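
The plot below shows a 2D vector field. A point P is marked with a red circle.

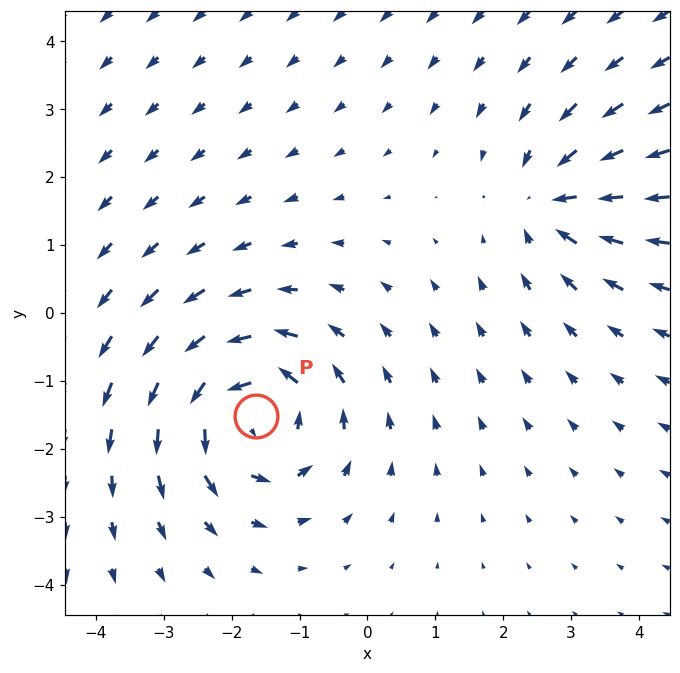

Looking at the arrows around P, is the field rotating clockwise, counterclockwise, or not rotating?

Near P at (-1.6, -1.5) the arrows circulate counterclockwise. The curl (z-component) there is about +5; positive curl means counterclockwise rotation.

counterclockwise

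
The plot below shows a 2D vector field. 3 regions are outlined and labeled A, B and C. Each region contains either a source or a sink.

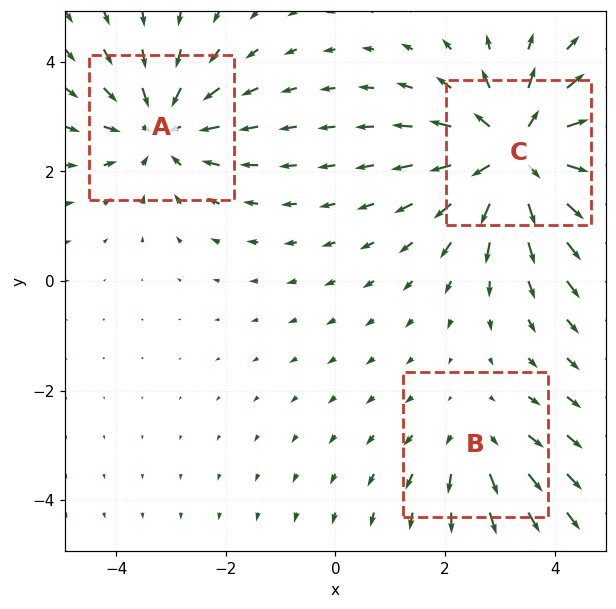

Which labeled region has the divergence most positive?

Divergence at each region's feature centre — A: about -3, B: about +2, C: about +5. Region C is most positive.

C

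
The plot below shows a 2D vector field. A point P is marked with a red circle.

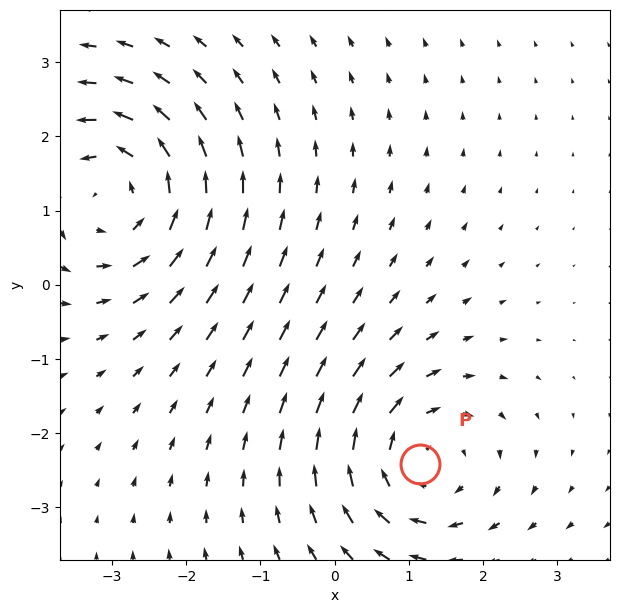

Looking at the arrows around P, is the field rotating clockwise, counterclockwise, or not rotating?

clockwise

Near P at (1.2, -2.4) the arrows circulate clockwise. The curl (z-component) there is about -3; negative curl means clockwise rotation.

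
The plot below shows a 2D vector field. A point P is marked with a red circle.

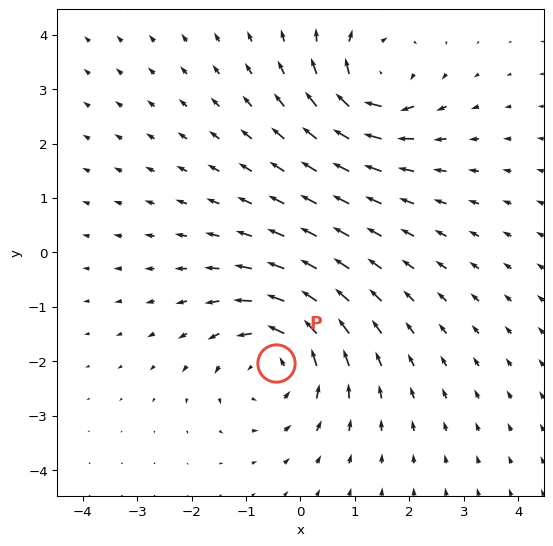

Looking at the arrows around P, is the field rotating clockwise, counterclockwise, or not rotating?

Near P at (-0.5, -2.0) the arrows circulate counterclockwise. The curl (z-component) there is about +5; positive curl means counterclockwise rotation.

counterclockwise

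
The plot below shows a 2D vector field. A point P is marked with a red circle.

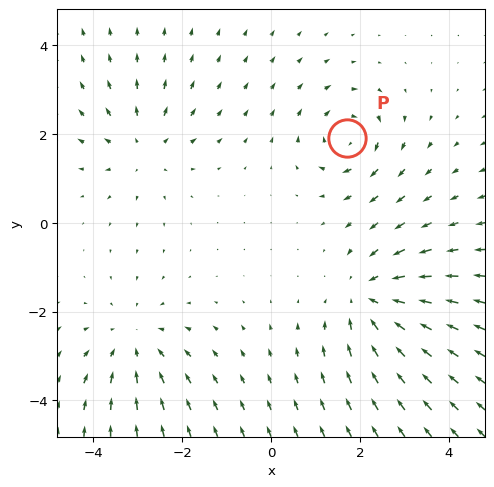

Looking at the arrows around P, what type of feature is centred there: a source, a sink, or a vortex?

vortex

At P (1.7, 1.9) the arrows circulate clockwise. Divergence ≈0, curl about -4 — near-zero divergence with nonzero curl is a vortex.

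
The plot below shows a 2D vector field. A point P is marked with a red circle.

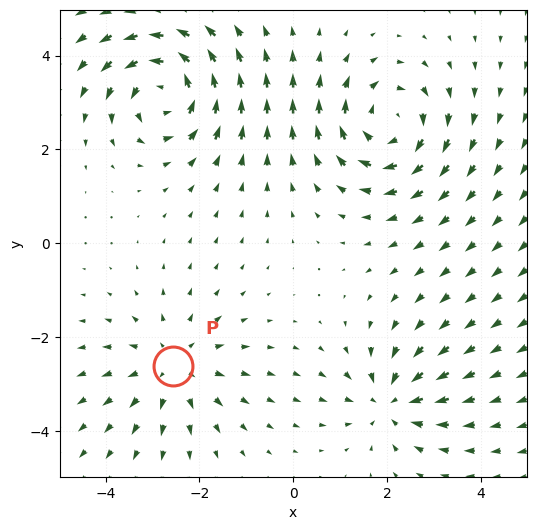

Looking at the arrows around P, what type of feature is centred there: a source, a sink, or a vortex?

source

At P (-2.6, -2.6) the arrows spread outward. Divergence about +4, curl ≈0 — positive divergence with near-zero curl is a source.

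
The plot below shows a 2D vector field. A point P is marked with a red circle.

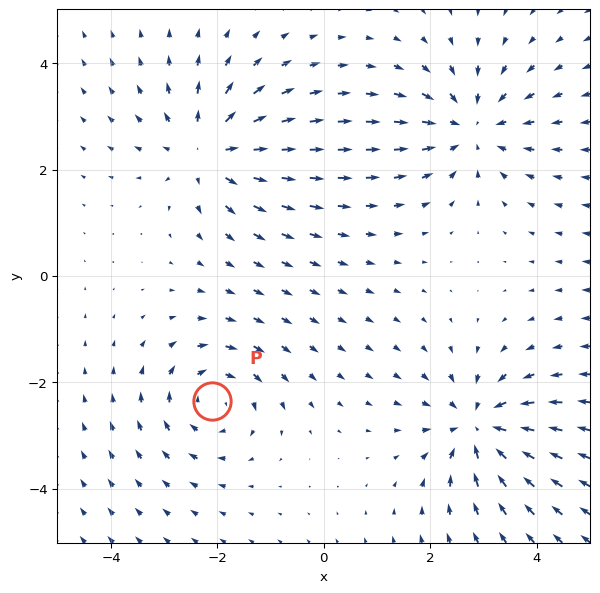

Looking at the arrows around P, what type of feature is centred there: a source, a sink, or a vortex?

vortex

At P (-2.1, -2.4) the arrows circulate clockwise. Divergence ≈0, curl about -4 — near-zero divergence with nonzero curl is a vortex.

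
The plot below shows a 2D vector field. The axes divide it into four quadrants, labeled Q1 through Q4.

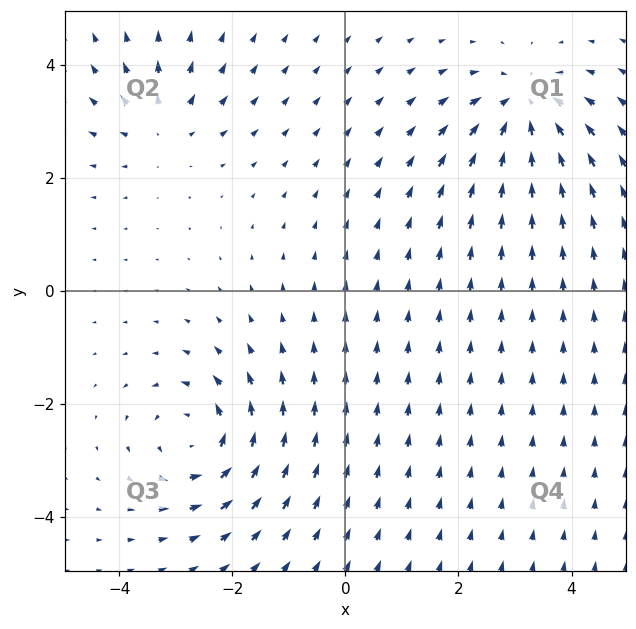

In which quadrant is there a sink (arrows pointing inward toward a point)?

The sink sits at approximately (3.2, 3.2), which lies in quadrant Q1. The divergence there is about -6, negative as expected for a sink.

Q1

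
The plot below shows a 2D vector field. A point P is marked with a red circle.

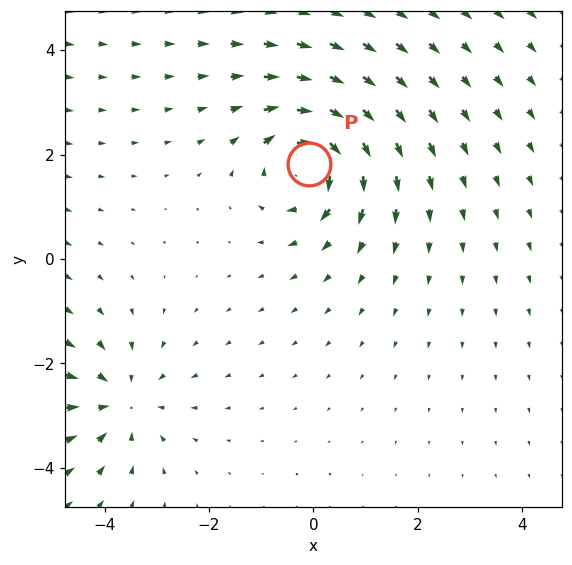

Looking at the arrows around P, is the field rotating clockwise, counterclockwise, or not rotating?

clockwise

Near P at (-0.1, 1.8) the arrows circulate clockwise. The curl (z-component) there is about -4; negative curl means clockwise rotation.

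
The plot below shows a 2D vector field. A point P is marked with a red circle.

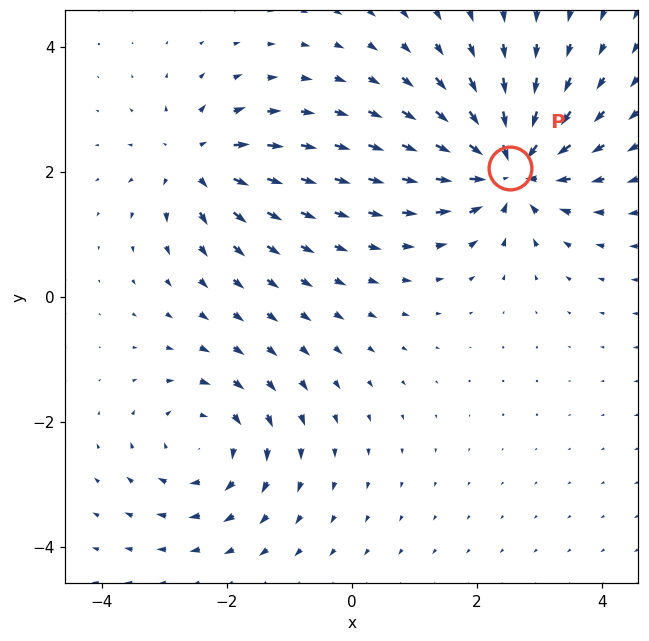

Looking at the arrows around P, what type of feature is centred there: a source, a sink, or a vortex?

At P (2.5, 2.1) the arrows converge inward. Divergence about -6, curl ≈0 — negative divergence with near-zero curl is a sink.

sink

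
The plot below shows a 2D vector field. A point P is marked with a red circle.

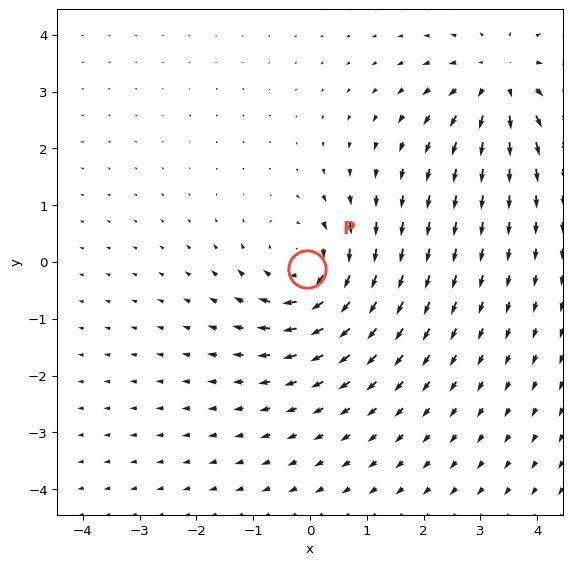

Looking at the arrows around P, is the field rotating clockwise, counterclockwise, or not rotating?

clockwise

Near P at (-0.0, -0.1) the arrows circulate clockwise. The curl (z-component) there is about -5; negative curl means clockwise rotation.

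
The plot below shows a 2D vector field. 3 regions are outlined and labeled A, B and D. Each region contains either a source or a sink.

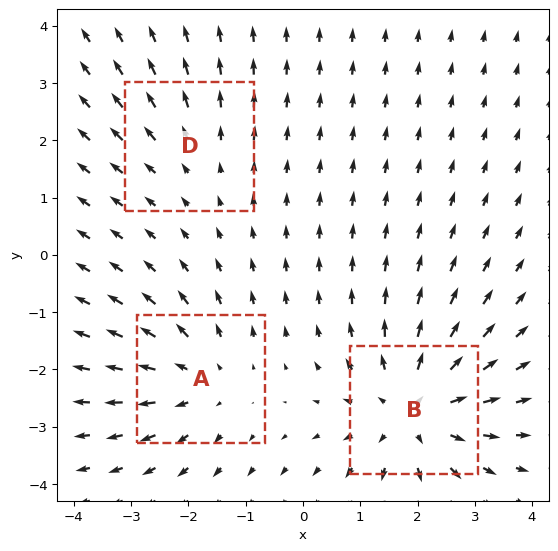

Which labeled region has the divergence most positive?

B

Divergence at each region's feature centre — A: about +3, B: about +4, D: about +2. Region B is most positive.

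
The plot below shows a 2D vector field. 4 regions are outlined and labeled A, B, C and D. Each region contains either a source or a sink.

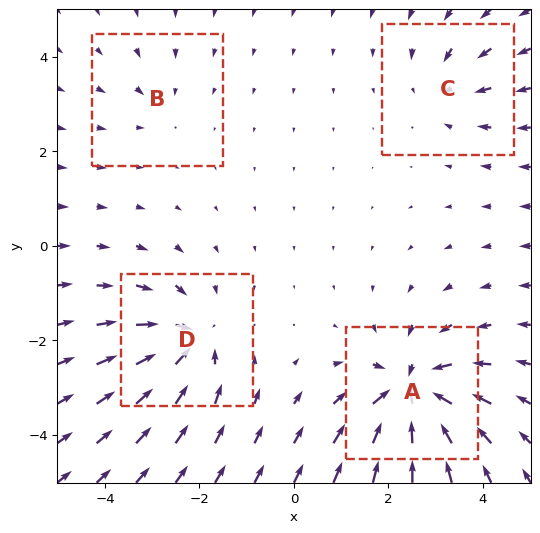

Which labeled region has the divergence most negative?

Divergence at each region's feature centre — A: about -8, B: about -2, C: about -4, D: about -6. Region A is most negative.

A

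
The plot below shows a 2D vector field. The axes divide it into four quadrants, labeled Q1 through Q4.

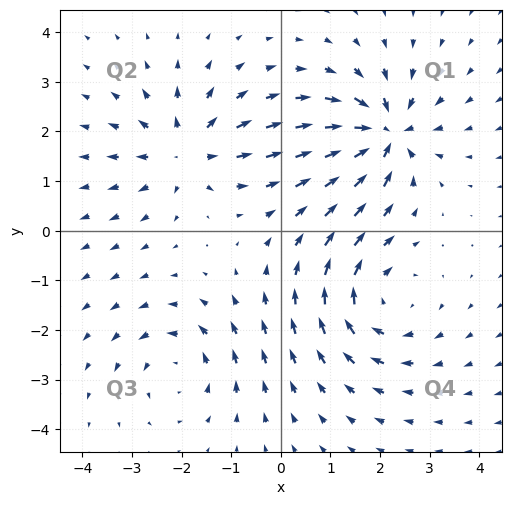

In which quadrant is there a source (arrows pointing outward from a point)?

The source sits at approximately (-1.9, 1.6), which lies in quadrant Q2. The divergence there is about +4, positive as expected for a source.

Q2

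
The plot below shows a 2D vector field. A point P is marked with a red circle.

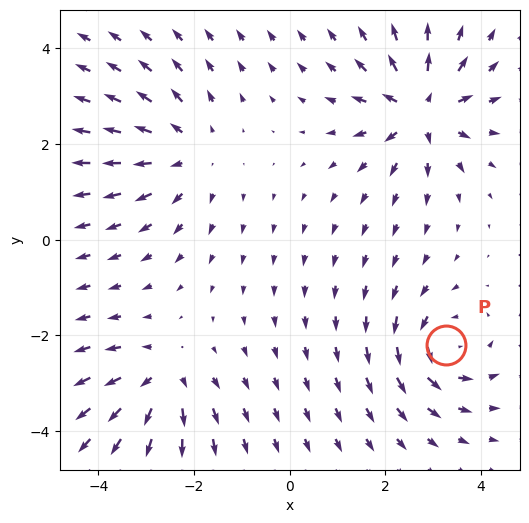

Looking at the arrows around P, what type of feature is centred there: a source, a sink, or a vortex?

At P (3.3, -2.2) the arrows circulate counterclockwise. Divergence ≈0, curl about +6 — near-zero divergence with nonzero curl is a vortex.

vortex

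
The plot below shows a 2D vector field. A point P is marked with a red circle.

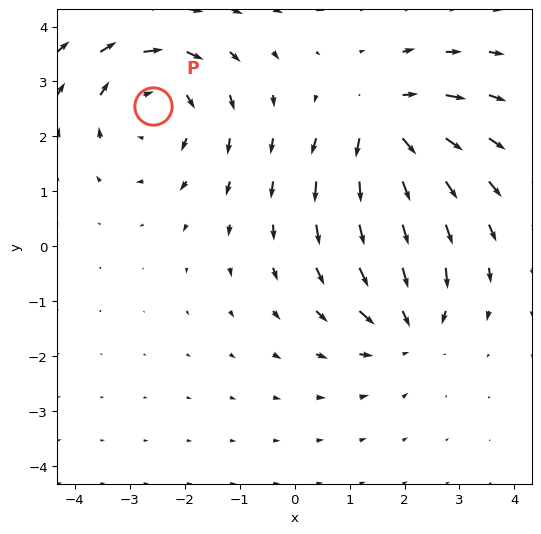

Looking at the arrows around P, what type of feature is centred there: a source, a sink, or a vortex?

vortex

At P (-2.6, 2.6) the arrows circulate clockwise. Divergence ≈0, curl about -4 — near-zero divergence with nonzero curl is a vortex.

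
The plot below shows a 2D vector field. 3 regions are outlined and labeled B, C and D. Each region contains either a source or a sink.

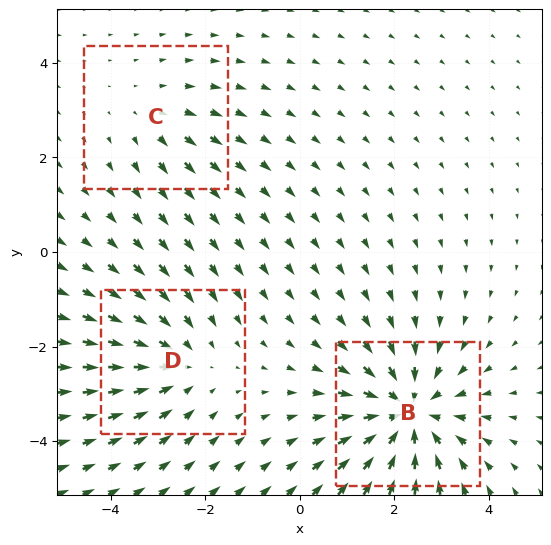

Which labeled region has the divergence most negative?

B

Divergence at each region's feature centre — B: about -4, C: about +2, D: about -3. Region B is most negative.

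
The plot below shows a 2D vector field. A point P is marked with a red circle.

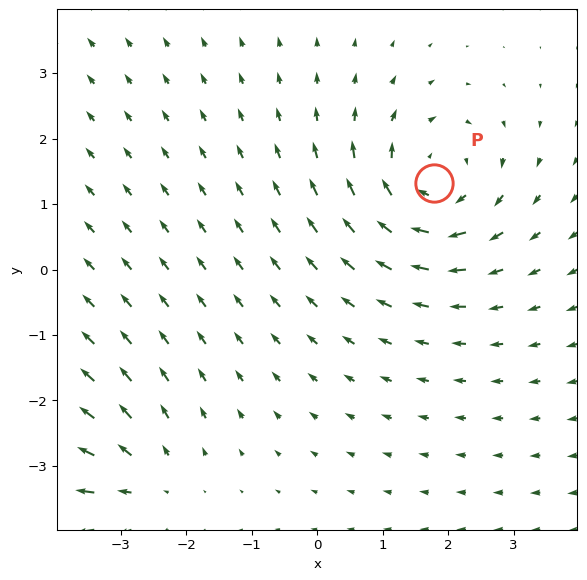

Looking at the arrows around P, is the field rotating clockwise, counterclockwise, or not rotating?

Near P at (1.8, 1.3) the arrows circulate clockwise. The curl (z-component) there is about -5; negative curl means clockwise rotation.

clockwise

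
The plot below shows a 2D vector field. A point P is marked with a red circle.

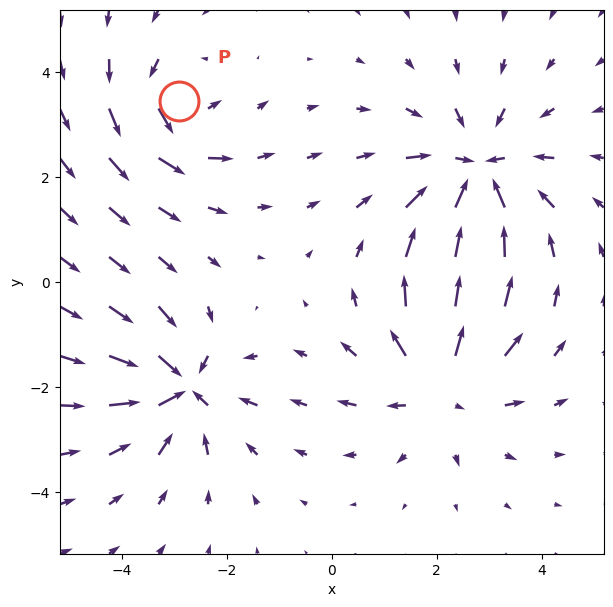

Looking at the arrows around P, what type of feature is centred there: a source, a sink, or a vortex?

vortex

At P (-2.9, 3.4) the arrows circulate counterclockwise. Divergence ≈0, curl about +3 — near-zero divergence with nonzero curl is a vortex.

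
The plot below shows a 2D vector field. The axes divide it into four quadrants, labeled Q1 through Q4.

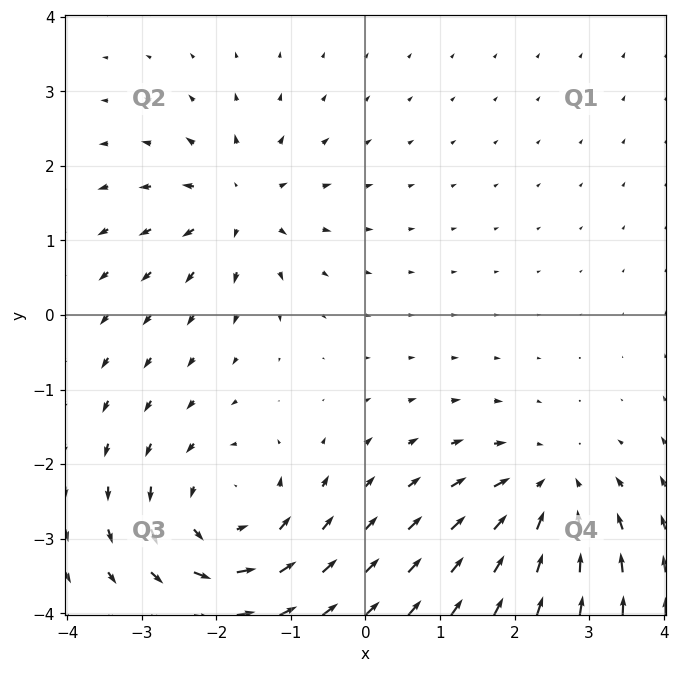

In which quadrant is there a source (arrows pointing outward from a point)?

The source sits at approximately (-1.7, 1.5), which lies in quadrant Q2. The divergence there is about +3, positive as expected for a source.

Q2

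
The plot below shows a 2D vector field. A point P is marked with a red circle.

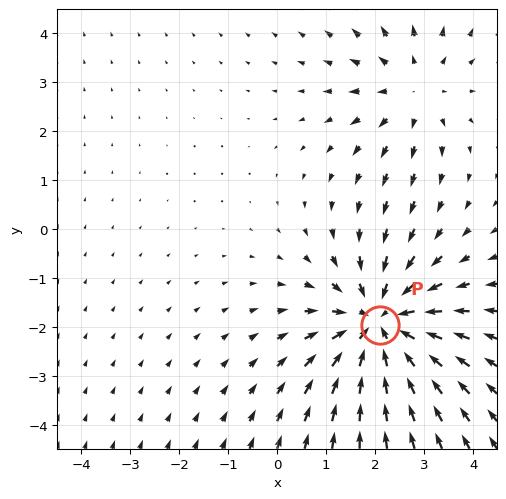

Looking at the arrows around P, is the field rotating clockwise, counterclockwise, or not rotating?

Near P at (2.1, -2.0) the arrows show no circulation. The curl there is ≈0.

not rotating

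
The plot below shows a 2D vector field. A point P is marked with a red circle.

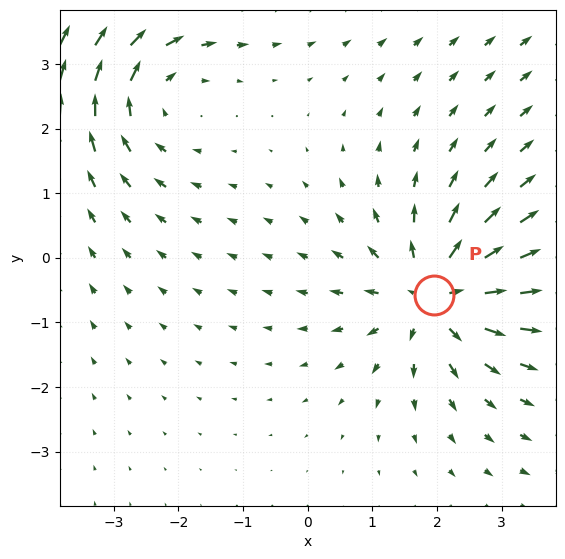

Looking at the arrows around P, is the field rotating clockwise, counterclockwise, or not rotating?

Near P at (1.9, -0.6) the arrows show no circulation. The curl there is ≈0.

not rotating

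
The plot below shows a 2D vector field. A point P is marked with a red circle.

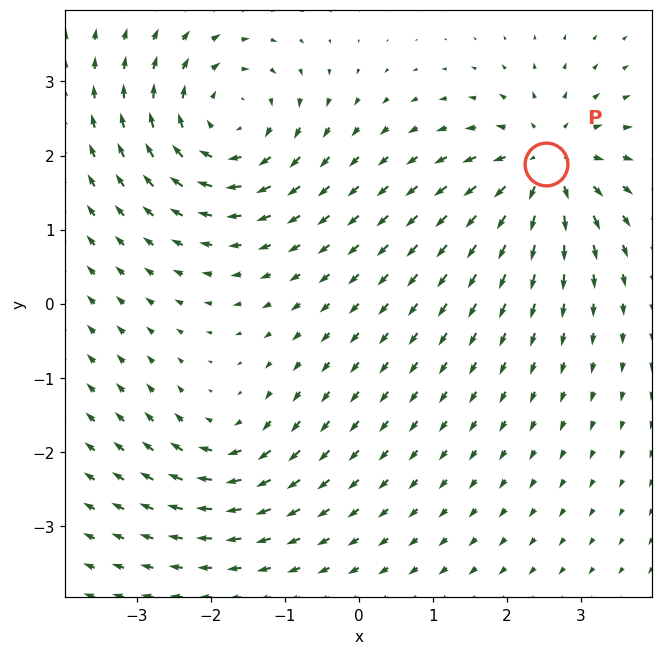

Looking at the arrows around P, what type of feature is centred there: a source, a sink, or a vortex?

source

At P (2.5, 1.9) the arrows spread outward. Divergence about +6, curl ≈0 — positive divergence with near-zero curl is a source.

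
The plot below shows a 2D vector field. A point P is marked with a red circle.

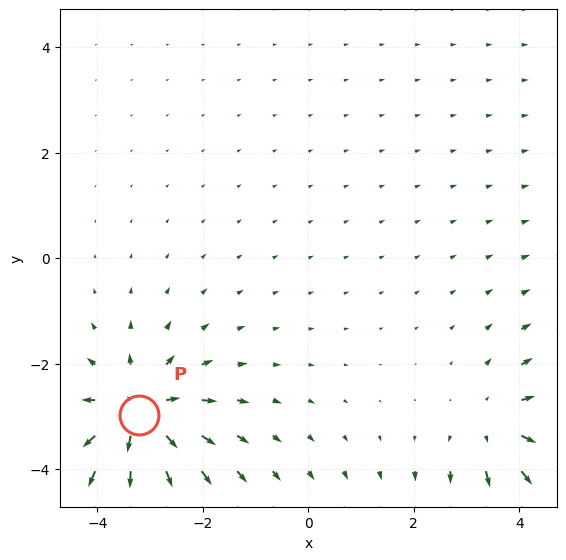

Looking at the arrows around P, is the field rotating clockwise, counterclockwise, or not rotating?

Near P at (-3.2, -3.0) the arrows show no circulation. The curl there is ≈0.

not rotating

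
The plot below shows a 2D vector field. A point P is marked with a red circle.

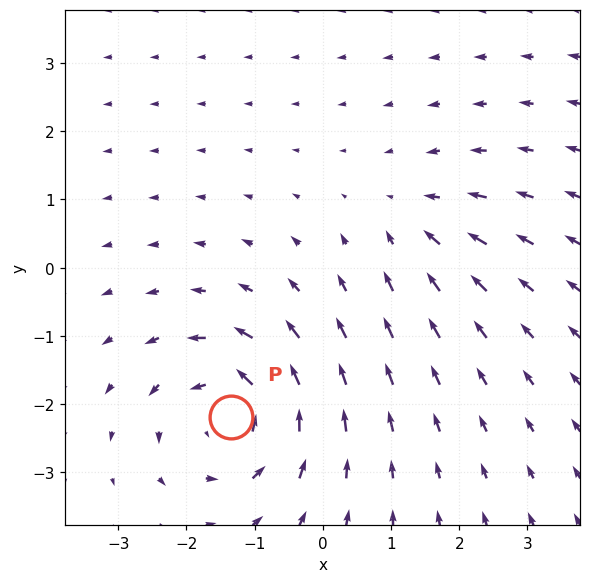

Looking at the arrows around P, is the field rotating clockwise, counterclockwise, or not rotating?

counterclockwise

Near P at (-1.4, -2.2) the arrows circulate counterclockwise. The curl (z-component) there is about +6; positive curl means counterclockwise rotation.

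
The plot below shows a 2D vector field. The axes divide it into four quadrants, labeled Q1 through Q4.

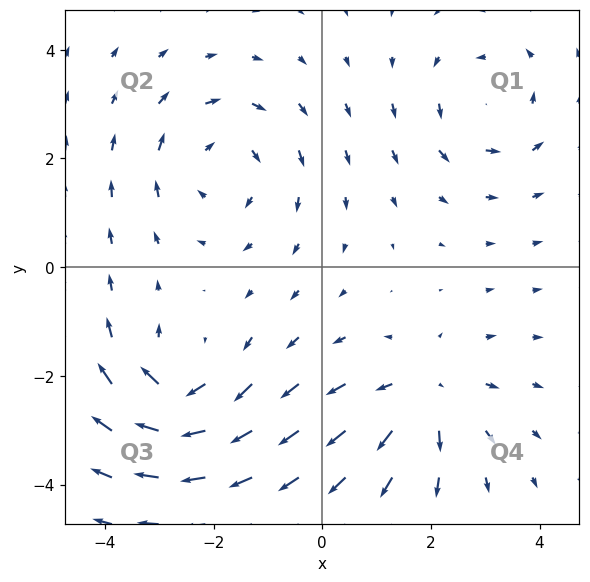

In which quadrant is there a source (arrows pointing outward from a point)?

Q4

The source sits at approximately (1.9, -2.3), which lies in quadrant Q4. The divergence there is about +4, positive as expected for a source.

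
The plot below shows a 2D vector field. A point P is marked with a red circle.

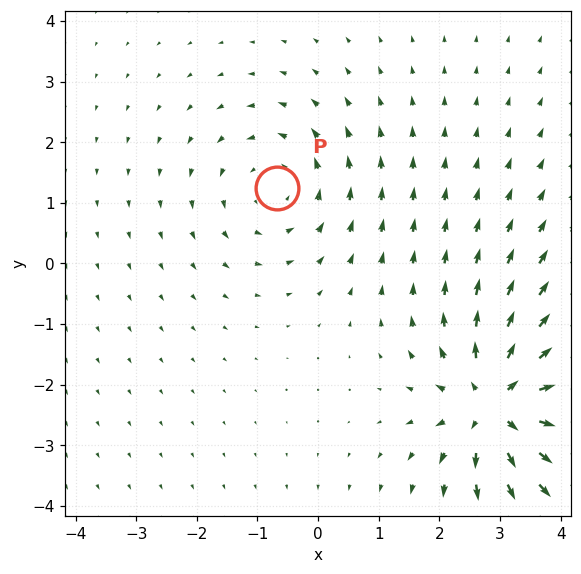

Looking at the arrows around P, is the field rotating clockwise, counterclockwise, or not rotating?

counterclockwise

Near P at (-0.7, 1.2) the arrows circulate counterclockwise. The curl (z-component) there is about +3; positive curl means counterclockwise rotation.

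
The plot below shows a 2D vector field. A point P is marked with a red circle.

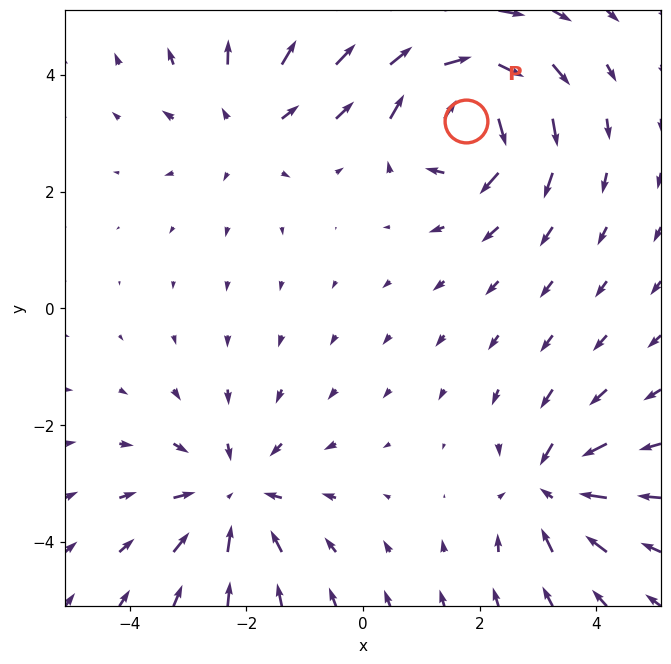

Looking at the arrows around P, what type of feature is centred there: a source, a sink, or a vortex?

vortex

At P (1.8, 3.2) the arrows circulate clockwise. Divergence ≈0, curl about -6 — near-zero divergence with nonzero curl is a vortex.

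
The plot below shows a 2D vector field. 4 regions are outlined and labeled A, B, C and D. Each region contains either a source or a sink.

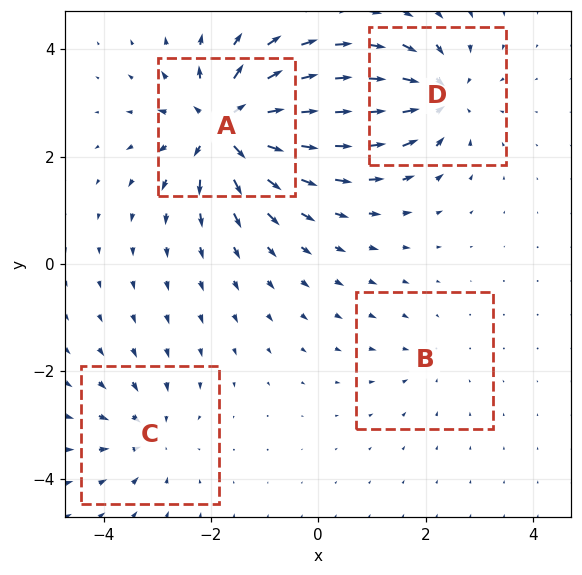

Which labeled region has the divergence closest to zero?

Divergence at each region's feature centre — A: about +9, B: about -2, C: about -4, D: about -6. Region B is closest to zero.

B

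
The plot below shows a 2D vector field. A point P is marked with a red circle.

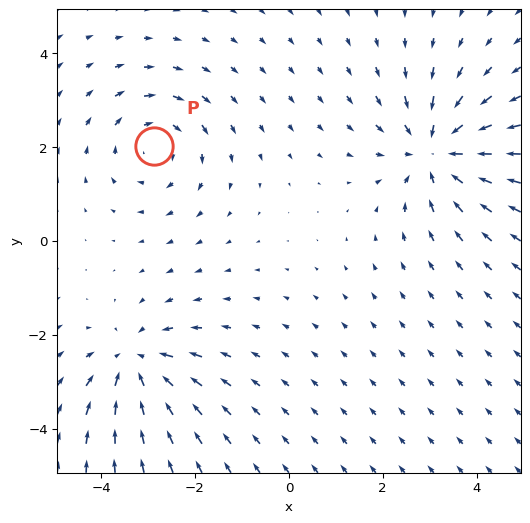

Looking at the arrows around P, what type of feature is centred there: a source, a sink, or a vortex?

At P (-2.9, 2.0) the arrows circulate clockwise. Divergence ≈0, curl about -3 — near-zero divergence with nonzero curl is a vortex.

vortex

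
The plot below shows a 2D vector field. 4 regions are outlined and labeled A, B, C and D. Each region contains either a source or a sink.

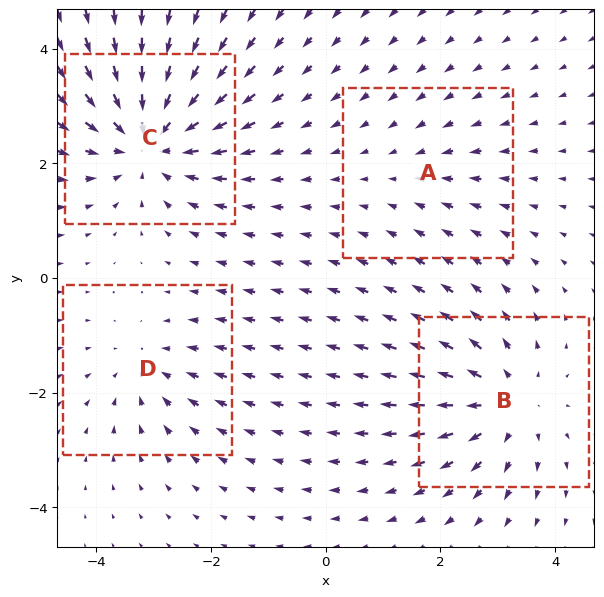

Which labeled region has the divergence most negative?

C

Divergence at each region's feature centre — A: about -2, B: about +5, C: about -6, D: about -3. Region C is most negative.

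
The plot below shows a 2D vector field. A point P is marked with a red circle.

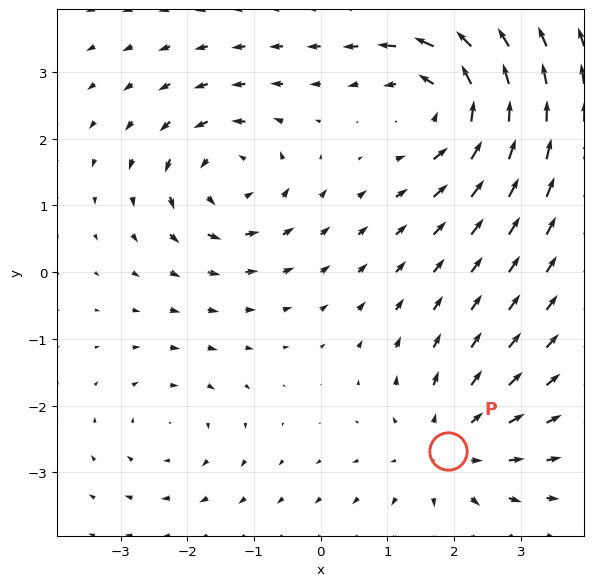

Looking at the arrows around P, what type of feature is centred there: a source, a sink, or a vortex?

At P (1.9, -2.7) the arrows spread outward. Divergence about +3, curl ≈0 — positive divergence with near-zero curl is a source.

source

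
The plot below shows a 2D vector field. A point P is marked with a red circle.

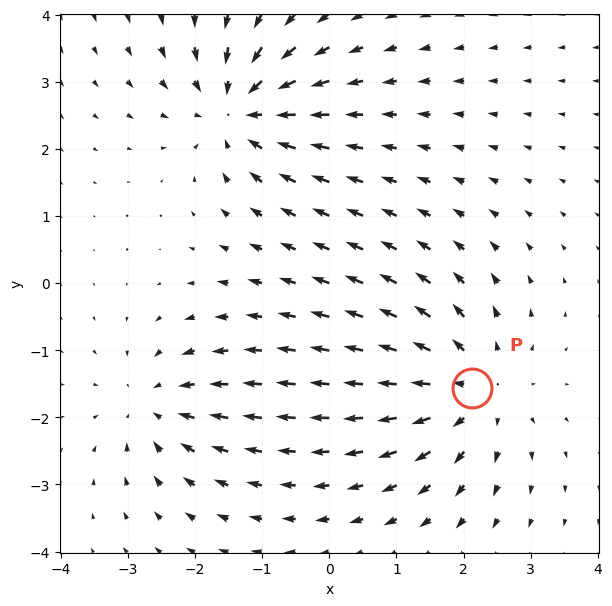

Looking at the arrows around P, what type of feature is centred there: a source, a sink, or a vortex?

source

At P (2.1, -1.6) the arrows spread outward. Divergence about +4, curl ≈0 — positive divergence with near-zero curl is a source.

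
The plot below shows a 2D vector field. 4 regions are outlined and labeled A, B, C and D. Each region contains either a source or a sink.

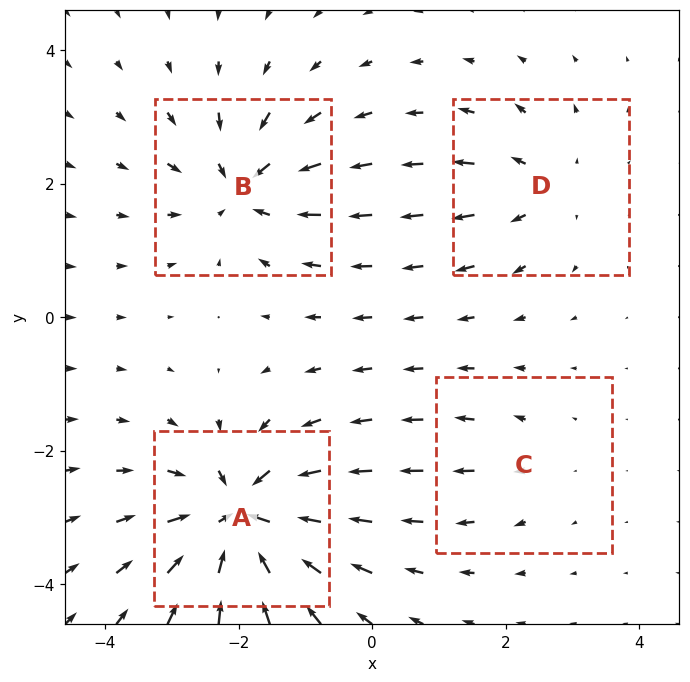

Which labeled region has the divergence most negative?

A

Divergence at each region's feature centre — A: about -8, B: about -6, C: about +2, D: about +4. Region A is most negative.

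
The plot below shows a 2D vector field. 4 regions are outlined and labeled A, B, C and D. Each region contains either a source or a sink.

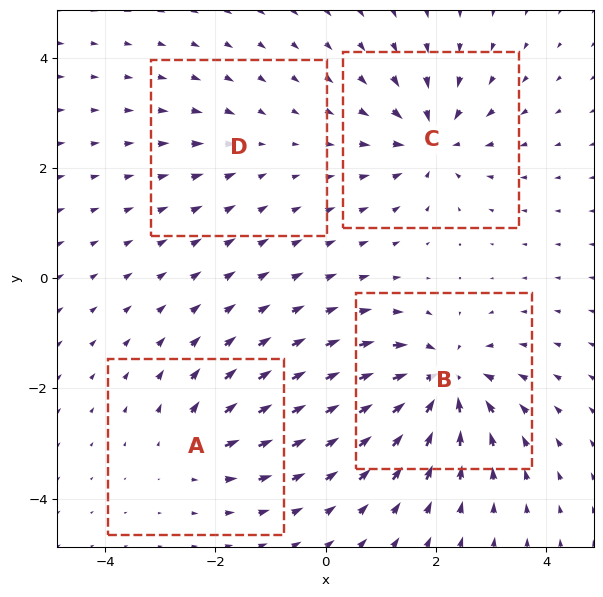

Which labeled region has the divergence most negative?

B

Divergence at each region's feature centre — A: about +4, B: about -8, C: about -6, D: about -2. Region B is most negative.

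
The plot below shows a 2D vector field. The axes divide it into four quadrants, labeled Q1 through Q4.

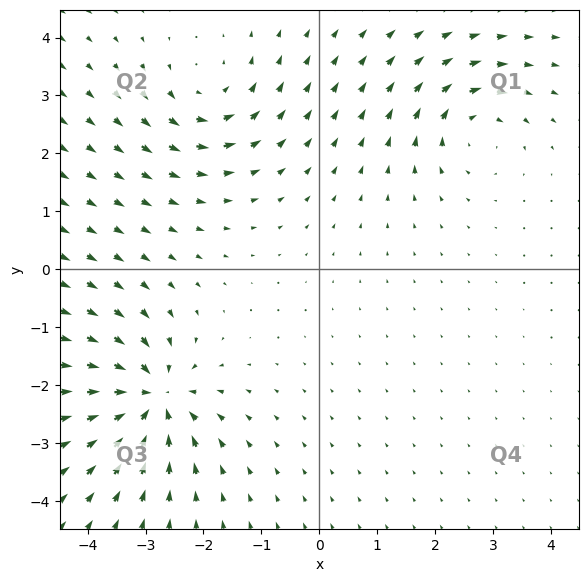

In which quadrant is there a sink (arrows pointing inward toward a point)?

Q3

The sink sits at approximately (-2.9, -2.2), which lies in quadrant Q3. The divergence there is about -7, negative as expected for a sink.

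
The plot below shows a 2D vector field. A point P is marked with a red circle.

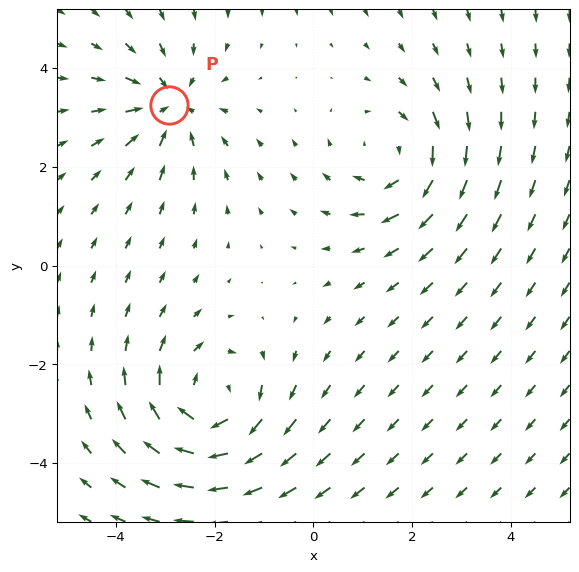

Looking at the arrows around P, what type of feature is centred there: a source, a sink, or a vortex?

sink

At P (-2.9, 3.2) the arrows converge inward. Divergence about -3, curl ≈0 — negative divergence with near-zero curl is a sink.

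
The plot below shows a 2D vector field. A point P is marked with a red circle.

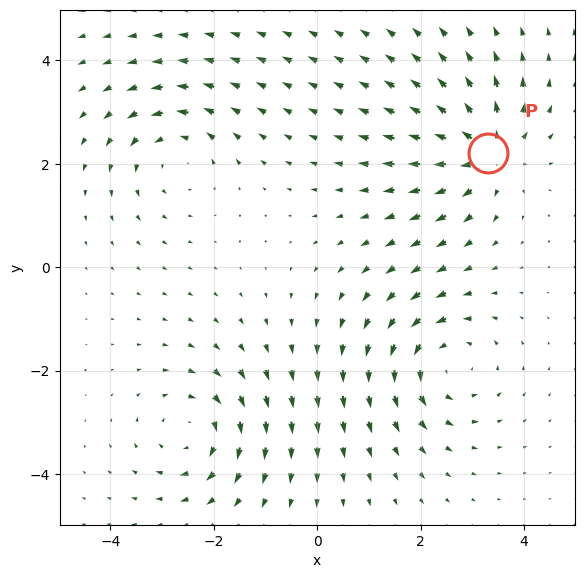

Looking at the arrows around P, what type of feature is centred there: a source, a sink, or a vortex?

At P (3.3, 2.2) the arrows spread outward. Divergence about +6, curl ≈0 — positive divergence with near-zero curl is a source.

source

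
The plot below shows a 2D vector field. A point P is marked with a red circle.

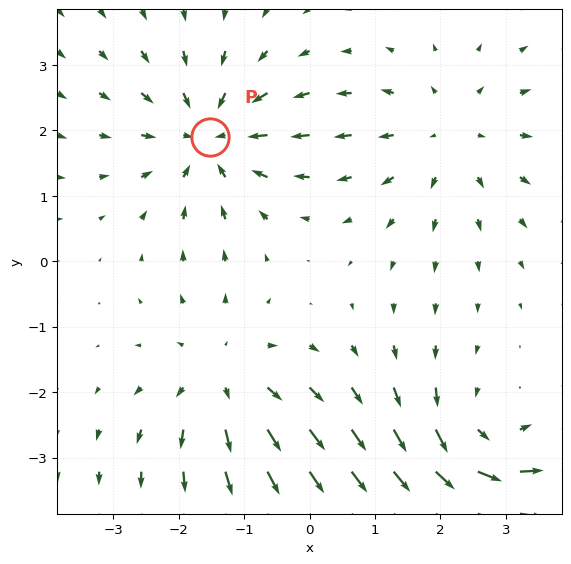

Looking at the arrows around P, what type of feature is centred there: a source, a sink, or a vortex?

sink

At P (-1.5, 1.9) the arrows converge inward. Divergence about -5, curl ≈0 — negative divergence with near-zero curl is a sink.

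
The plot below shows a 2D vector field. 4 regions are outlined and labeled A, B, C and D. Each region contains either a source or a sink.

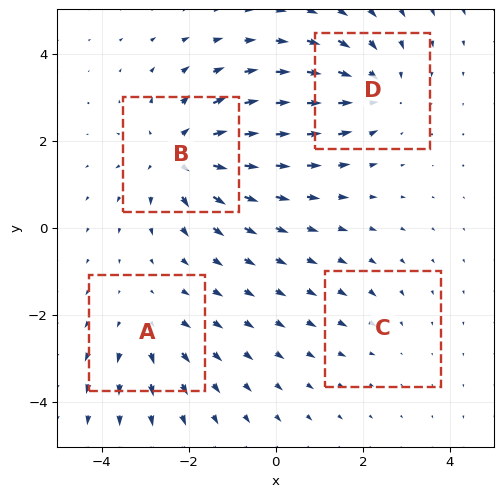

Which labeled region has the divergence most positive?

B

Divergence at each region's feature centre — A: about +3, B: about +6, C: about -2, D: about -4. Region B is most positive.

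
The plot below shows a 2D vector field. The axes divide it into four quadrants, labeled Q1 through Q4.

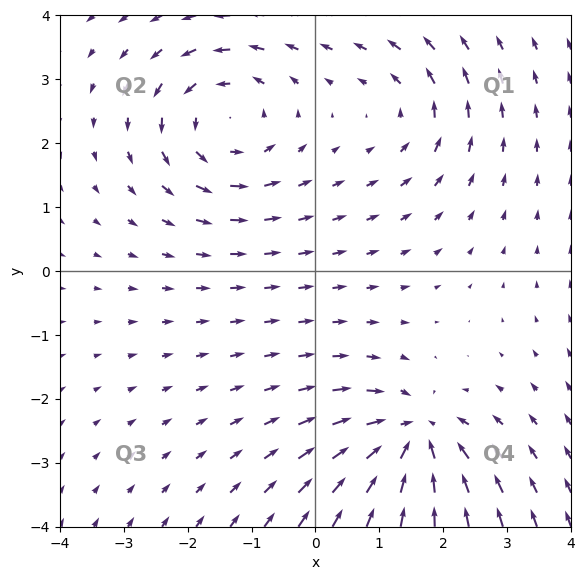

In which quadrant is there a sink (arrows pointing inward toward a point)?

Q4

The sink sits at approximately (1.5, -2.6), which lies in quadrant Q4. The divergence there is about -6, negative as expected for a sink.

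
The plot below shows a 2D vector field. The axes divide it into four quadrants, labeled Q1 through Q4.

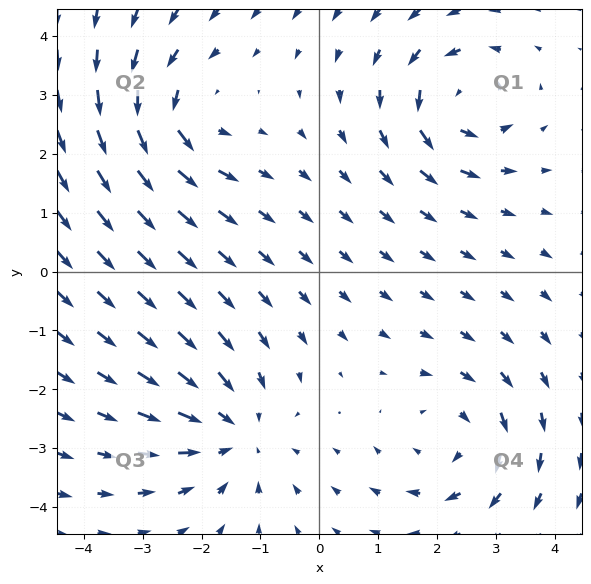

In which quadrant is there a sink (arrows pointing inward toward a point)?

Q3

The sink sits at approximately (-1.4, -2.7), which lies in quadrant Q3. The divergence there is about -4, negative as expected for a sink.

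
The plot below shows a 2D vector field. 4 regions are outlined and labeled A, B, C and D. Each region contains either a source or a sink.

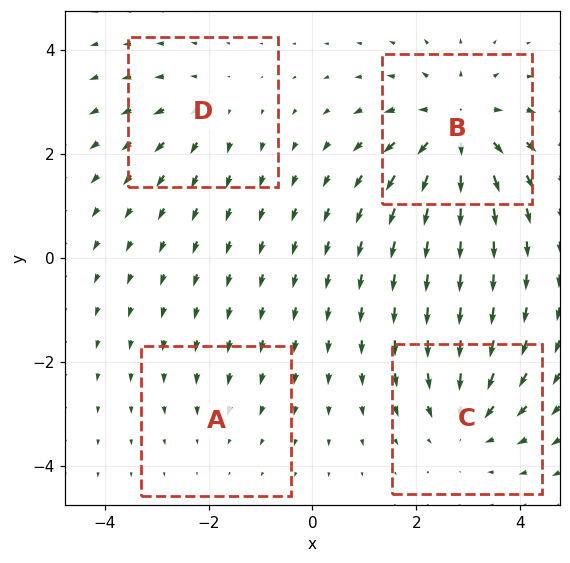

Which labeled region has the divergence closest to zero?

A

Divergence at each region's feature centre — A: about -2, B: about +7, C: about -5, D: about +3. Region A is closest to zero.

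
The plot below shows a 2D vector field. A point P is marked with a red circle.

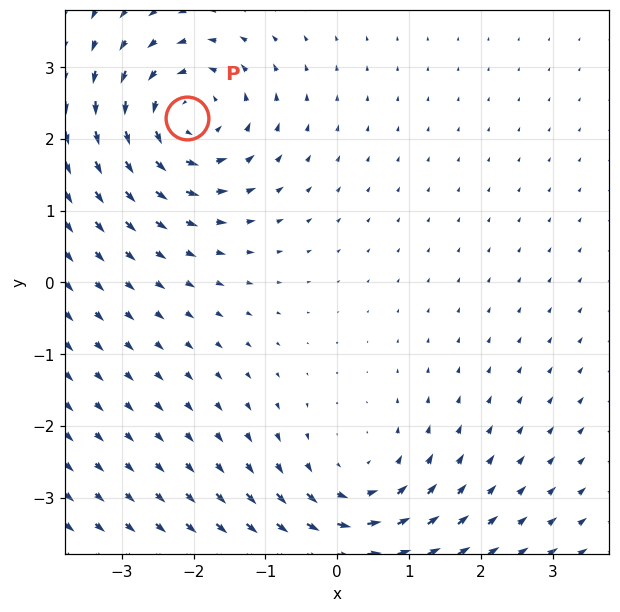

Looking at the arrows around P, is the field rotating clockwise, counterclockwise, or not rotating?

counterclockwise

Near P at (-2.1, 2.3) the arrows circulate counterclockwise. The curl (z-component) there is about +6; positive curl means counterclockwise rotation.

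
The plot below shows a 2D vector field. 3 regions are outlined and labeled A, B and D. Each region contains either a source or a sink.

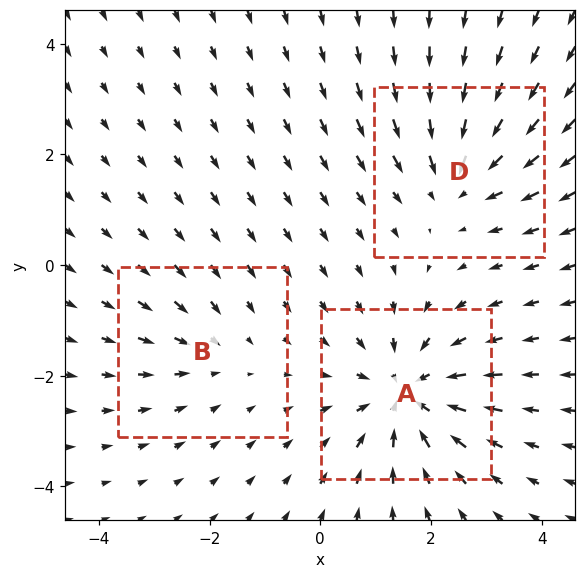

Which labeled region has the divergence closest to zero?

B

Divergence at each region's feature centre — A: about -4, B: about -2, D: about -3. Region B is closest to zero.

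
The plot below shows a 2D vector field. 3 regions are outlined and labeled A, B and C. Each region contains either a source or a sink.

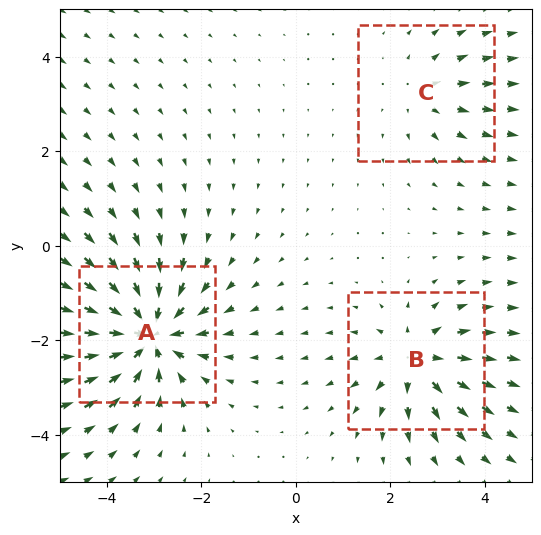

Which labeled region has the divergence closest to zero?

C

Divergence at each region's feature centre — A: about -6, B: about +4, C: about +2. Region C is closest to zero.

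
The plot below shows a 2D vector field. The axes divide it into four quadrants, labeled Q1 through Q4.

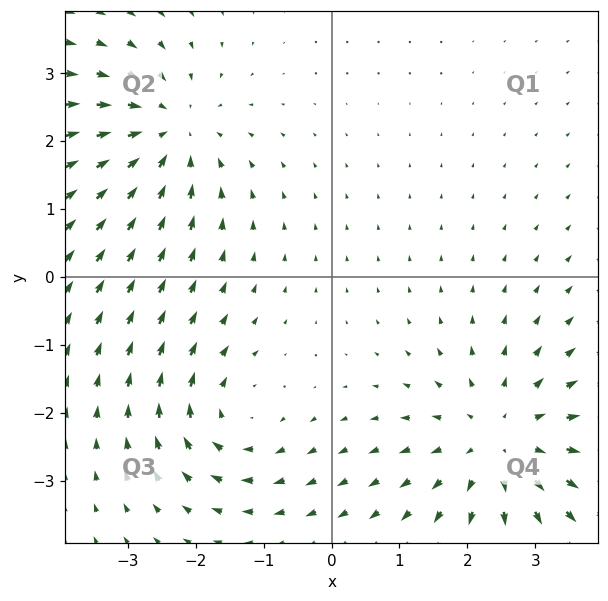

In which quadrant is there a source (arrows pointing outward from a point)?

Q4

The source sits at approximately (2.5, -2.4), which lies in quadrant Q4. The divergence there is about +3, positive as expected for a source.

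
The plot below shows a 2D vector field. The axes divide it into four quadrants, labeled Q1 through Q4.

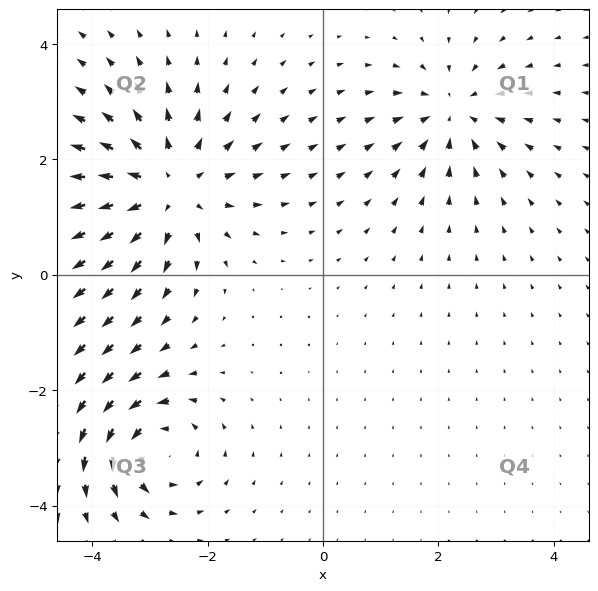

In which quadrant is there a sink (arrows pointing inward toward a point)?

Q1

The sink sits at approximately (2.2, 2.8), which lies in quadrant Q1. The divergence there is about -4, negative as expected for a sink.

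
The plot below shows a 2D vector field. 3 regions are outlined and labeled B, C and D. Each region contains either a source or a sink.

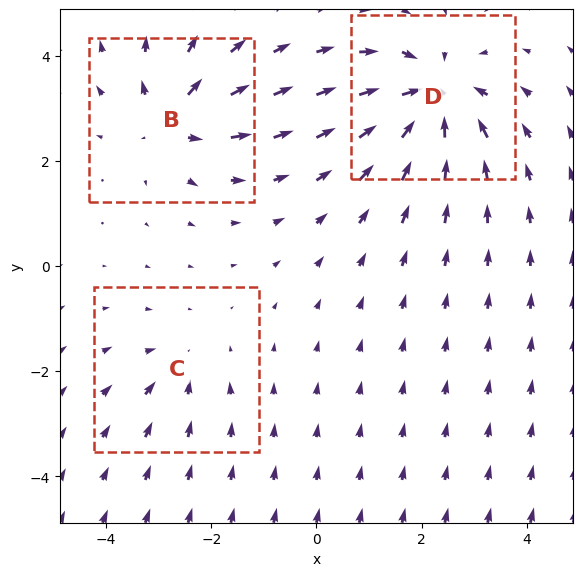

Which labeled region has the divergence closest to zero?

Divergence at each region's feature centre — B: about +4, C: about -2, D: about -6. Region C is closest to zero.

C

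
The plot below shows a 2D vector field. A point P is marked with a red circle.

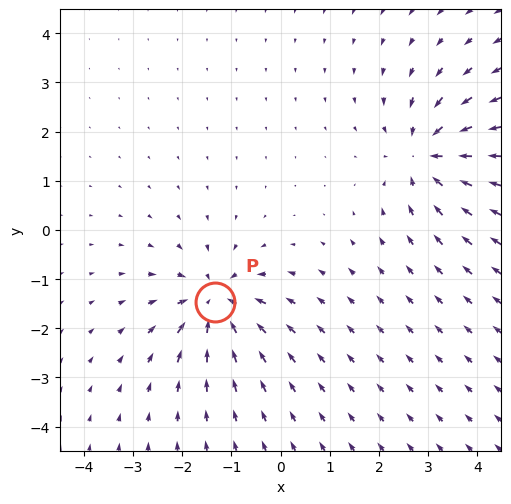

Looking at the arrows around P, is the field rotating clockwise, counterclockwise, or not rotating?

Near P at (-1.3, -1.5) the arrows show no circulation. The curl there is ≈0.

not rotating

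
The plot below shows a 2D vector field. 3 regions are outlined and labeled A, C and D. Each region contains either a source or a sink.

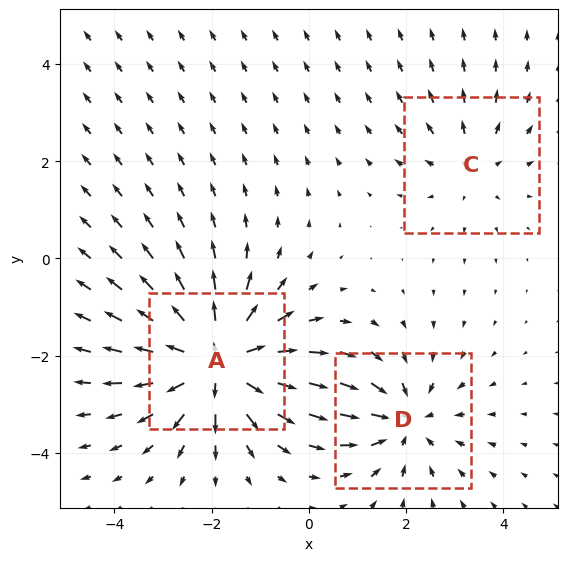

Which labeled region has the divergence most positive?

A

Divergence at each region's feature centre — A: about +5, C: about +2, D: about -3. Region A is most positive.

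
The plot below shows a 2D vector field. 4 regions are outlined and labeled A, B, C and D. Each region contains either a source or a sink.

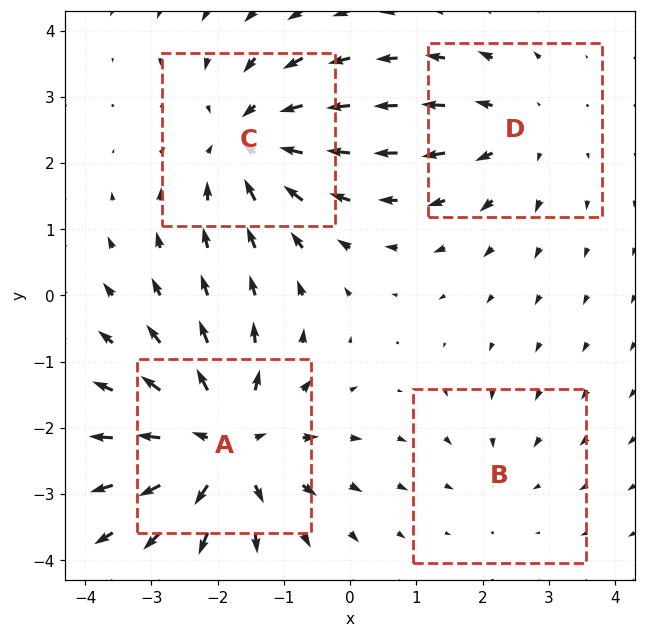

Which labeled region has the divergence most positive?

A

Divergence at each region's feature centre — A: about +6, B: about -2, C: about -5, D: about +3. Region A is most positive.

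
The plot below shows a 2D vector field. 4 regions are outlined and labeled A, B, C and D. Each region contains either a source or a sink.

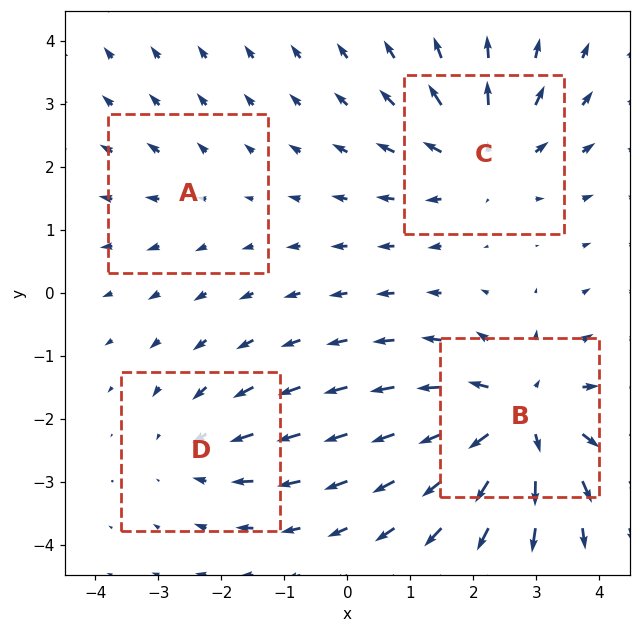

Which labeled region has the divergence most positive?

B

Divergence at each region's feature centre — A: about +2, B: about +7, C: about +5, D: about -3. Region B is most positive.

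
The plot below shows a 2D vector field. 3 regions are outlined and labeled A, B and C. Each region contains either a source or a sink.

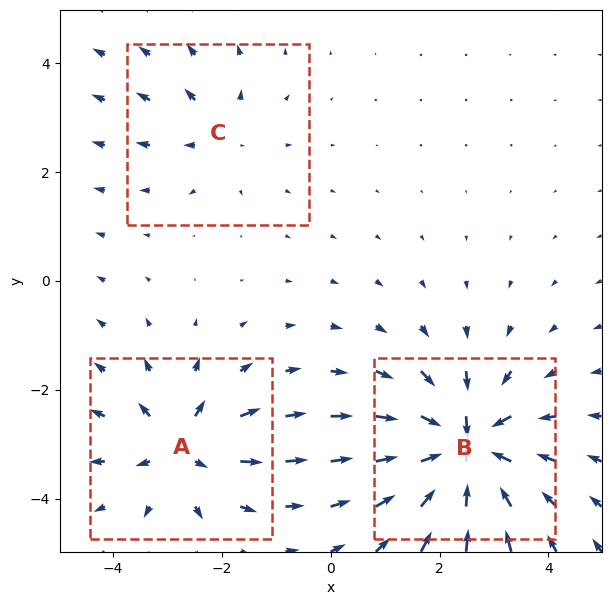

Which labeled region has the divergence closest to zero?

C

Divergence at each region's feature centre — A: about +4, B: about -7, C: about +2. Region C is closest to zero.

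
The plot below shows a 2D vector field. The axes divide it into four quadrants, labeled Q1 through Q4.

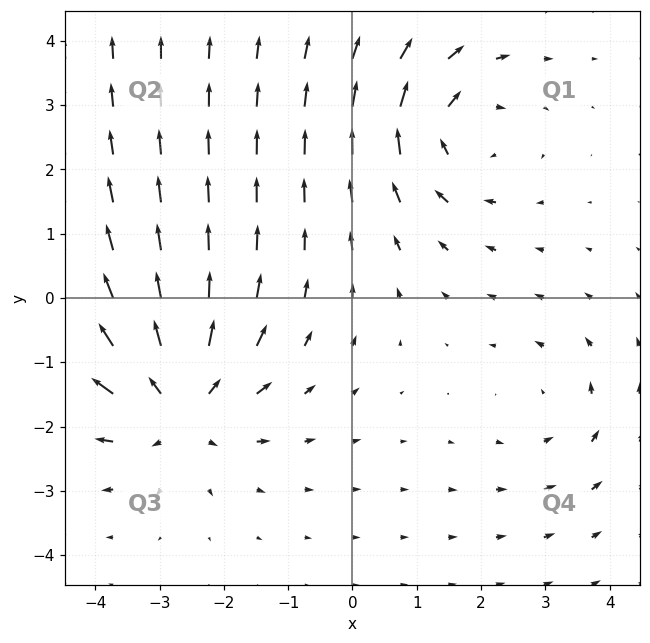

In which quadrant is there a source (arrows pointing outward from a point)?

The source sits at approximately (-2.7, -1.6), which lies in quadrant Q3. The divergence there is about +5, positive as expected for a source.

Q3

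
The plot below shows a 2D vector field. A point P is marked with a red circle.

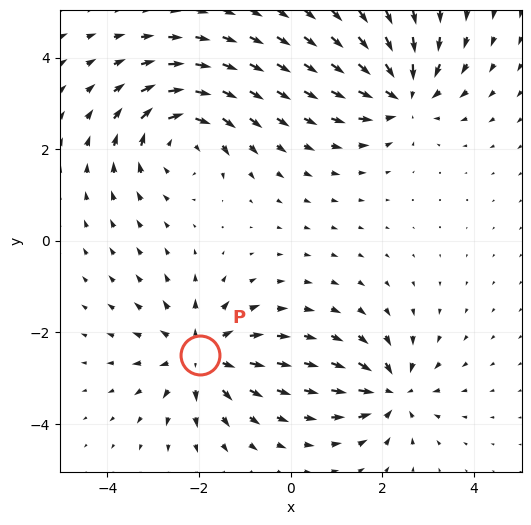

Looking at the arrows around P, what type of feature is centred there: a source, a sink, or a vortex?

source

At P (-2.0, -2.5) the arrows spread outward. Divergence about +5, curl ≈0 — positive divergence with near-zero curl is a source.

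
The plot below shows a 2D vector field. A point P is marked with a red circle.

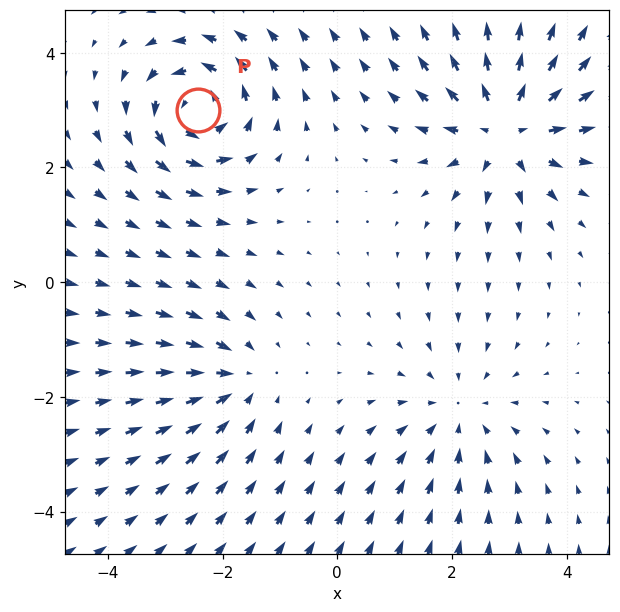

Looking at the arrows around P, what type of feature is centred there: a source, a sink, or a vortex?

vortex

At P (-2.4, 3.0) the arrows circulate counterclockwise. Divergence ≈0, curl about +6 — near-zero divergence with nonzero curl is a vortex.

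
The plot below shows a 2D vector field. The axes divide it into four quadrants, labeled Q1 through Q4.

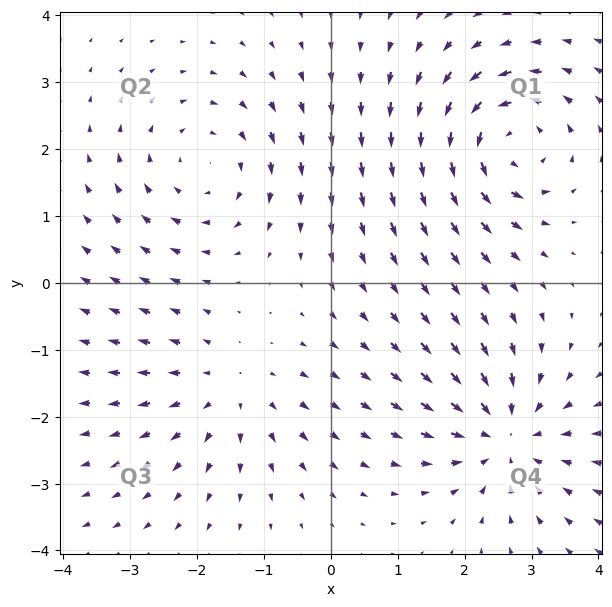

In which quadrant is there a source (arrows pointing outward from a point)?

The source sits at approximately (-1.5, -1.6), which lies in quadrant Q3. The divergence there is about +3, positive as expected for a source.

Q3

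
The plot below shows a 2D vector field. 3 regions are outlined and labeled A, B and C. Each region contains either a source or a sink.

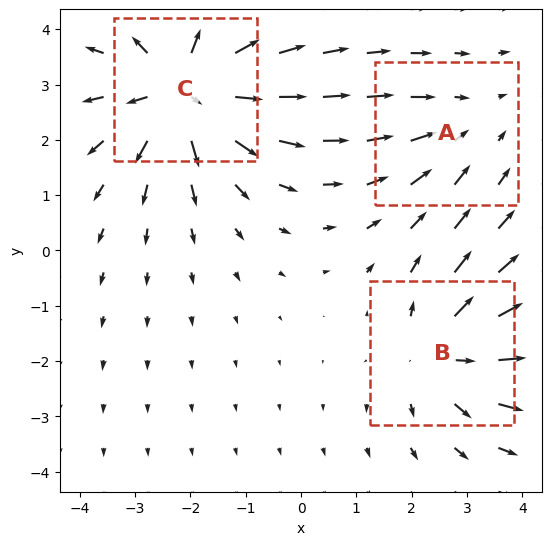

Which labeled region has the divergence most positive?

Divergence at each region's feature centre — A: about -2, B: about +3, C: about +5. Region C is most positive.

C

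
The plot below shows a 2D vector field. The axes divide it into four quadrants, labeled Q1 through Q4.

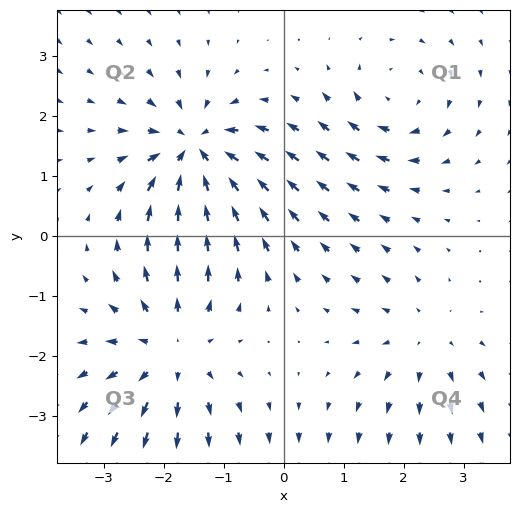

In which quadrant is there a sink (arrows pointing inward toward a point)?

The sink sits at approximately (-1.5, 1.4), which lies in quadrant Q2. The divergence there is about -6, negative as expected for a sink.

Q2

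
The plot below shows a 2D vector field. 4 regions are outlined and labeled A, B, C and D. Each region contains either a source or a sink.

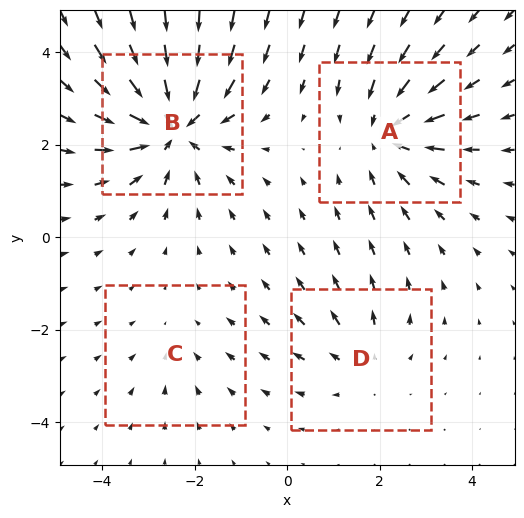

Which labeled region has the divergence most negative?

B

Divergence at each region's feature centre — A: about -4, B: about -6, C: about -2, D: about +3. Region B is most negative.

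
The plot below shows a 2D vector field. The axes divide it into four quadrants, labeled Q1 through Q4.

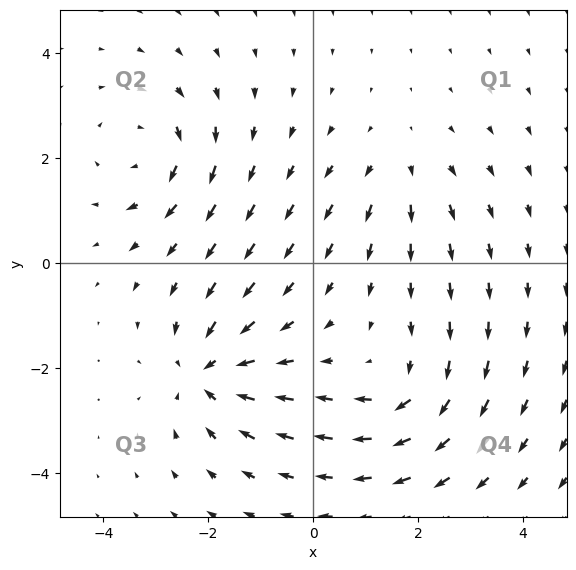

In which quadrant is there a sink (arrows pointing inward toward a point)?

The sink sits at approximately (-2.0, -2.1), which lies in quadrant Q3. The divergence there is about -6, negative as expected for a sink.

Q3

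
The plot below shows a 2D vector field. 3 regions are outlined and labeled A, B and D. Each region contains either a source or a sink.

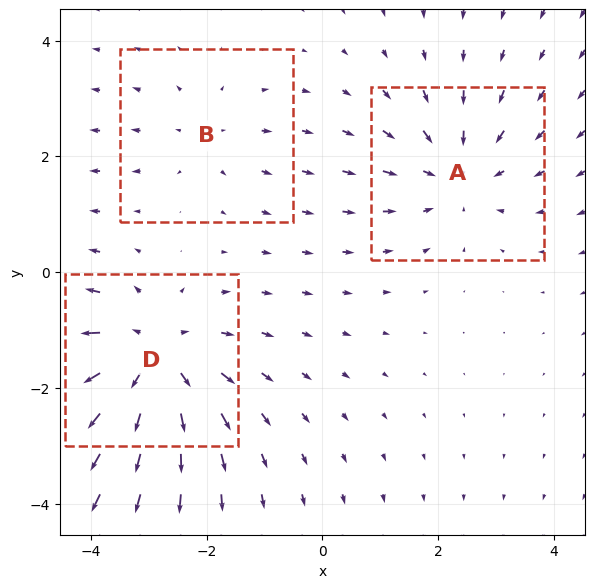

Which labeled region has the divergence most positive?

Divergence at each region's feature centre — A: about -3, B: about +2, D: about +4. Region D is most positive.

D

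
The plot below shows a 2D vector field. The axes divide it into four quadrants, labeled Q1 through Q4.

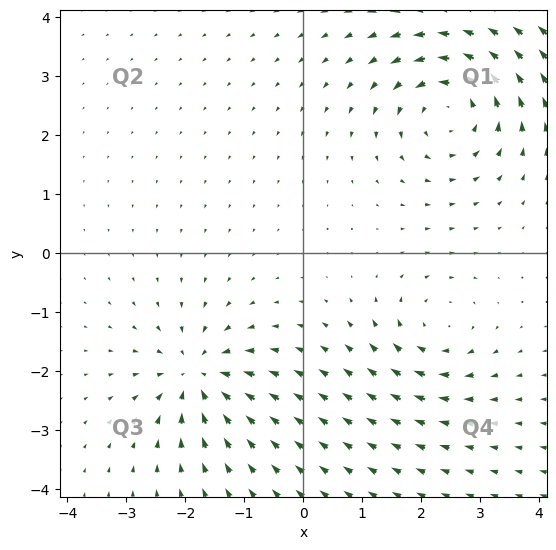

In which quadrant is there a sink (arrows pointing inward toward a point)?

Q3

The sink sits at approximately (-1.8, -2.1), which lies in quadrant Q3. The divergence there is about -5, negative as expected for a sink.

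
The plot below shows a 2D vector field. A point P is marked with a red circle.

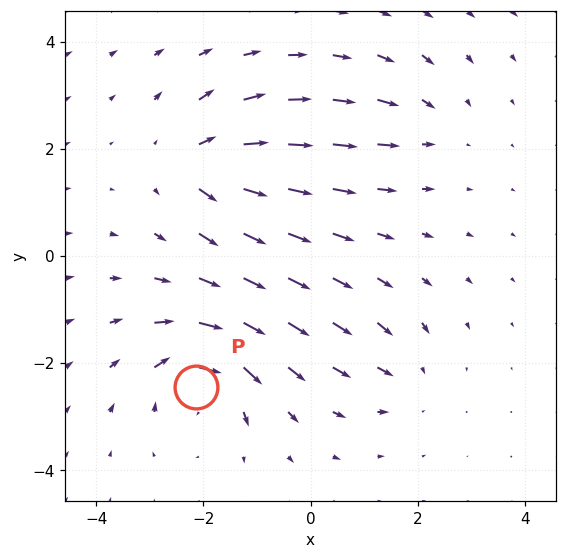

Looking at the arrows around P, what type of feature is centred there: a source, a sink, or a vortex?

At P (-2.1, -2.4) the arrows circulate clockwise. Divergence ≈0, curl about -7 — near-zero divergence with nonzero curl is a vortex.

vortex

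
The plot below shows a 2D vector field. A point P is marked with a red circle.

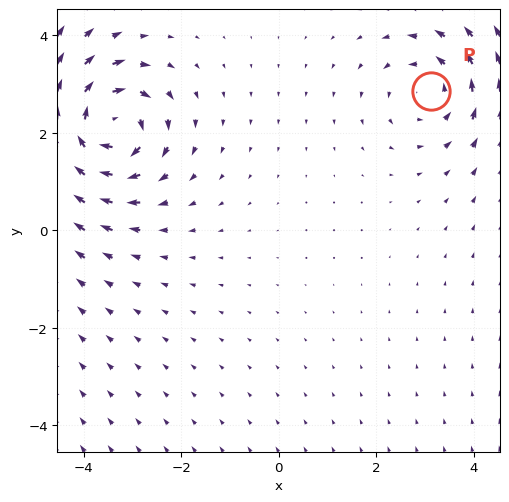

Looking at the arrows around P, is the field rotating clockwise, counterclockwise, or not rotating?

Near P at (3.1, 2.9) the arrows circulate counterclockwise. The curl (z-component) there is about +3; positive curl means counterclockwise rotation.

counterclockwise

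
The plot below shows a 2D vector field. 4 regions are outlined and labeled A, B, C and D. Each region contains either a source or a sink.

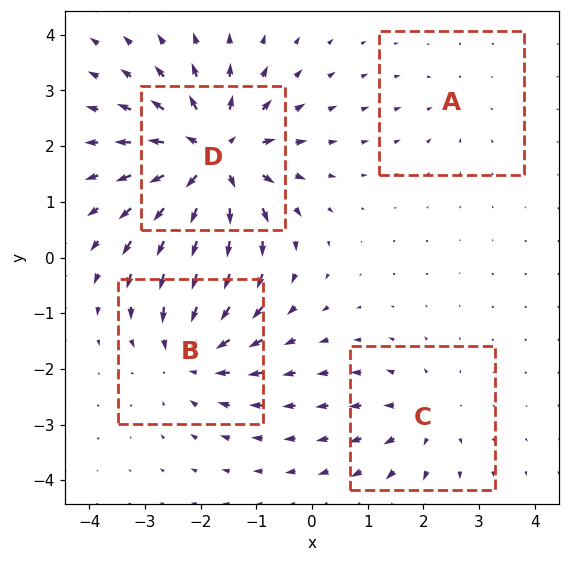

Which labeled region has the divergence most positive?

Divergence at each region's feature centre — A: about -2, B: about -5, C: about +3, D: about +8. Region D is most positive.

D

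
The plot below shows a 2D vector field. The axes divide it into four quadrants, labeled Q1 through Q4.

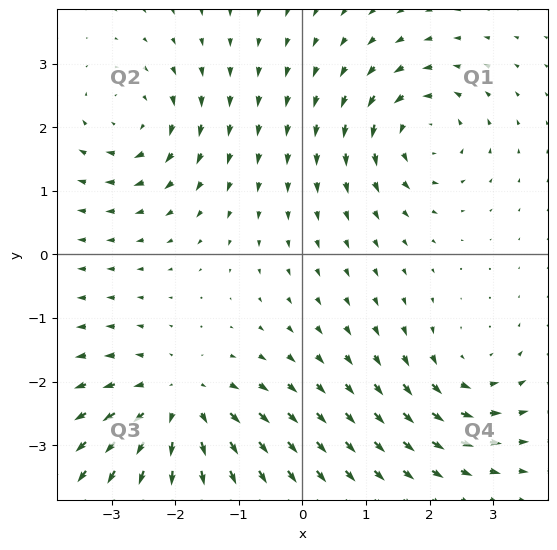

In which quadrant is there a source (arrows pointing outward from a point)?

Q3

The source sits at approximately (-1.9, -2.4), which lies in quadrant Q3. The divergence there is about +5, positive as expected for a source.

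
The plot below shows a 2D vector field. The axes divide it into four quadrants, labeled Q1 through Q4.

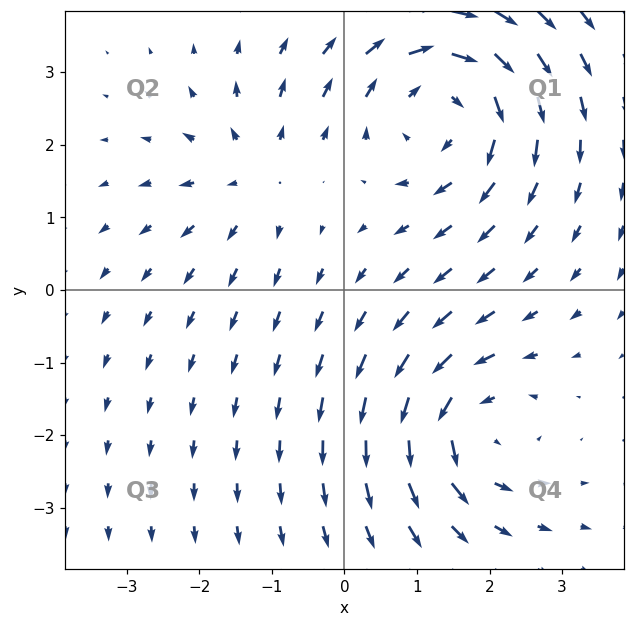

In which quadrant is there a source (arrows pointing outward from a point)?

The source sits at approximately (-1.2, 1.6), which lies in quadrant Q2. The divergence there is about +3, positive as expected for a source.

Q2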